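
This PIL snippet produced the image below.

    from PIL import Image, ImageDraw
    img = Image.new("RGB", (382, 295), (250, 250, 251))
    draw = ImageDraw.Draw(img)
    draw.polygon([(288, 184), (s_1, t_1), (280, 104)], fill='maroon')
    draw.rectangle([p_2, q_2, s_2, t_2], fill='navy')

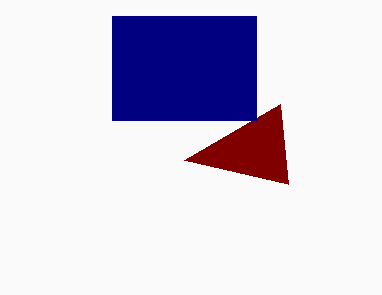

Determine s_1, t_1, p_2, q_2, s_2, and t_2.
s_1 = 184, t_1 = 160, p_2 = 112, q_2 = 16, s_2 = 256, t_2 = 120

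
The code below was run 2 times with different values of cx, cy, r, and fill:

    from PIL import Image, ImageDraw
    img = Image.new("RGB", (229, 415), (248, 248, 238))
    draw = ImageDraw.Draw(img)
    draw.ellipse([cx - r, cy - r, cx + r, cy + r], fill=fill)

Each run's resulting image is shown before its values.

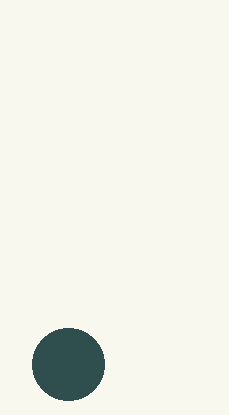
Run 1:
cx = 68, cy = 364, r = 36, fill = 'darkslategray'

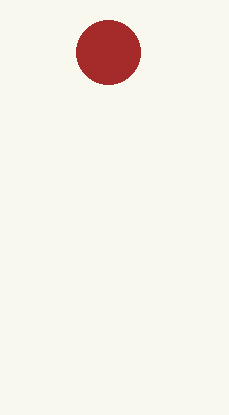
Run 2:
cx = 108; cy = 52; r = 32; fill = 'brown'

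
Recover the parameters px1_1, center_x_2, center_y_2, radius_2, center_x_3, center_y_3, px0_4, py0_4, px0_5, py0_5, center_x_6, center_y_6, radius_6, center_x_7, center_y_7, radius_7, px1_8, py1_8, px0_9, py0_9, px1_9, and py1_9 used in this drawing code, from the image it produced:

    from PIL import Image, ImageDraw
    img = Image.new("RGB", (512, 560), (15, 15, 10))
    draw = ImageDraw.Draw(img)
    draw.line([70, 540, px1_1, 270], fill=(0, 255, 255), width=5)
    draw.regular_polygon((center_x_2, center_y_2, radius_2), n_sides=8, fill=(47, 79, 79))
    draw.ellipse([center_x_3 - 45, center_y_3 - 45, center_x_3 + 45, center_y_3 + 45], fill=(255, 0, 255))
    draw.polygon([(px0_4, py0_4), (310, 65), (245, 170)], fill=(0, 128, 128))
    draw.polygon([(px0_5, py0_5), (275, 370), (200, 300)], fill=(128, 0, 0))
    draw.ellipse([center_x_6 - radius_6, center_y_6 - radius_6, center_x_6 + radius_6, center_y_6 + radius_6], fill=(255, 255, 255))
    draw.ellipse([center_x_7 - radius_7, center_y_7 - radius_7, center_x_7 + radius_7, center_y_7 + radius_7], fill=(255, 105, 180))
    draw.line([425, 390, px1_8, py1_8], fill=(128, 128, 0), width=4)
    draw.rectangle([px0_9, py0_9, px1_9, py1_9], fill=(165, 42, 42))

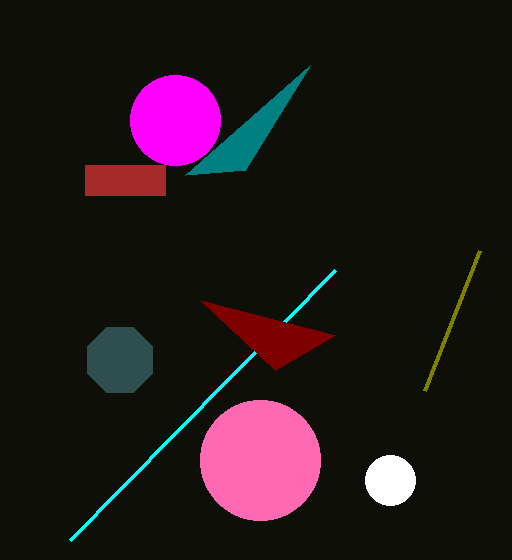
px1_1 = 335; center_x_2 = 120; center_y_2 = 360; radius_2 = 35; center_x_3 = 175; center_y_3 = 120; px0_4 = 185; py0_4 = 175; px0_5 = 335; py0_5 = 335; center_x_6 = 390; center_y_6 = 480; radius_6 = 25; center_x_7 = 260; center_y_7 = 460; radius_7 = 60; px1_8 = 480; py1_8 = 250; px0_9 = 85; py0_9 = 165; px1_9 = 165; py1_9 = 195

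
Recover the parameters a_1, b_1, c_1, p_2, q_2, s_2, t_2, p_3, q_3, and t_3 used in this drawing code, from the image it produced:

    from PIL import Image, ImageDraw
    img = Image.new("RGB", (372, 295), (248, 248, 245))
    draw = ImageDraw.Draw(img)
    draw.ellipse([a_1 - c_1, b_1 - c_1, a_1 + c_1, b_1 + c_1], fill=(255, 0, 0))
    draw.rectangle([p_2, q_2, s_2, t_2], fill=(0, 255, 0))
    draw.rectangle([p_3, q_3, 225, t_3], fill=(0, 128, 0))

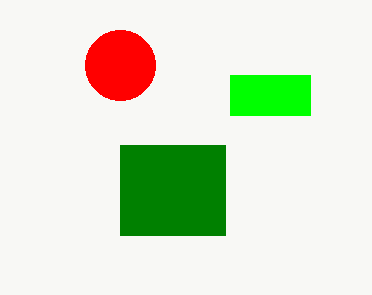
a_1 = 120
b_1 = 65
c_1 = 35
p_2 = 230
q_2 = 75
s_2 = 310
t_2 = 115
p_3 = 120
q_3 = 145
t_3 = 235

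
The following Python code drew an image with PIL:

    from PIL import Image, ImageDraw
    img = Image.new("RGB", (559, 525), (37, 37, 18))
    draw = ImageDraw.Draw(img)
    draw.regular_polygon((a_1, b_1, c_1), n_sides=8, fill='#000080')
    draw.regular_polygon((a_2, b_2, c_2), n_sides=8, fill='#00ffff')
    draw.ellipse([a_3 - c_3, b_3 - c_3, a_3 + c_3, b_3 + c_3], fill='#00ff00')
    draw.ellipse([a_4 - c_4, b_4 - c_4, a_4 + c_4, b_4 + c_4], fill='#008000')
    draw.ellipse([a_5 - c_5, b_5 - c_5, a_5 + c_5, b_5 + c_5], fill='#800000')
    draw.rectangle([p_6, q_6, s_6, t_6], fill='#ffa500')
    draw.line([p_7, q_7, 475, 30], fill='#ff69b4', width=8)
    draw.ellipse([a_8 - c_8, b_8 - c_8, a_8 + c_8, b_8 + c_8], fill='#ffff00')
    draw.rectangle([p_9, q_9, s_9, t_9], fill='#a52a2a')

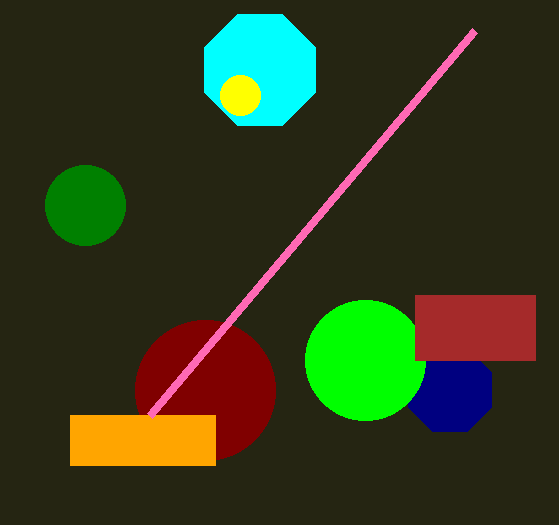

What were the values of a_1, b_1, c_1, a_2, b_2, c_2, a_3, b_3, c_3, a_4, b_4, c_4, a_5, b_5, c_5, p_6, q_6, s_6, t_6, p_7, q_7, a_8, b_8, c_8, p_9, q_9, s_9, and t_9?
a_1 = 450; b_1 = 390; c_1 = 45; a_2 = 260; b_2 = 70; c_2 = 60; a_3 = 365; b_3 = 360; c_3 = 60; a_4 = 85; b_4 = 205; c_4 = 40; a_5 = 205; b_5 = 390; c_5 = 70; p_6 = 70; q_6 = 415; s_6 = 215; t_6 = 465; p_7 = 150; q_7 = 415; a_8 = 240; b_8 = 95; c_8 = 20; p_9 = 415; q_9 = 295; s_9 = 535; t_9 = 360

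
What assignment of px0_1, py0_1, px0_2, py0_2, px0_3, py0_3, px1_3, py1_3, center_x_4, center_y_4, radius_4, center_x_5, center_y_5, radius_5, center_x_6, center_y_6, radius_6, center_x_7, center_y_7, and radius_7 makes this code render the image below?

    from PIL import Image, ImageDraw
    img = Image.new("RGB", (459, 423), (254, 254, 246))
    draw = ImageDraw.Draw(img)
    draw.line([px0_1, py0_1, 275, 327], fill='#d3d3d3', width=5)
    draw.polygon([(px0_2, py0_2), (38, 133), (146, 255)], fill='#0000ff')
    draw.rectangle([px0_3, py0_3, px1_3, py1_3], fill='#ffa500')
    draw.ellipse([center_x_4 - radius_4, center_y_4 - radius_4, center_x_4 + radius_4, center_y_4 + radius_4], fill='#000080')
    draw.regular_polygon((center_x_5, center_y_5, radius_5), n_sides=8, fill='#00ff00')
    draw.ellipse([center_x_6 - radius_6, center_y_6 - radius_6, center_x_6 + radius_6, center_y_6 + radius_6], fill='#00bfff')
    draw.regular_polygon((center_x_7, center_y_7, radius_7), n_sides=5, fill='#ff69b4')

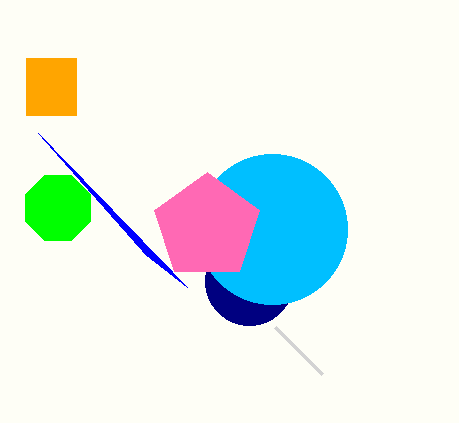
px0_1 = 322; py0_1 = 374; px0_2 = 187; py0_2 = 287; px0_3 = 26; py0_3 = 58; px1_3 = 76; py1_3 = 115; center_x_4 = 249; center_y_4 = 281; radius_4 = 44; center_x_5 = 58; center_y_5 = 208; radius_5 = 35; center_x_6 = 272; center_y_6 = 229; radius_6 = 75; center_x_7 = 207; center_y_7 = 227; radius_7 = 55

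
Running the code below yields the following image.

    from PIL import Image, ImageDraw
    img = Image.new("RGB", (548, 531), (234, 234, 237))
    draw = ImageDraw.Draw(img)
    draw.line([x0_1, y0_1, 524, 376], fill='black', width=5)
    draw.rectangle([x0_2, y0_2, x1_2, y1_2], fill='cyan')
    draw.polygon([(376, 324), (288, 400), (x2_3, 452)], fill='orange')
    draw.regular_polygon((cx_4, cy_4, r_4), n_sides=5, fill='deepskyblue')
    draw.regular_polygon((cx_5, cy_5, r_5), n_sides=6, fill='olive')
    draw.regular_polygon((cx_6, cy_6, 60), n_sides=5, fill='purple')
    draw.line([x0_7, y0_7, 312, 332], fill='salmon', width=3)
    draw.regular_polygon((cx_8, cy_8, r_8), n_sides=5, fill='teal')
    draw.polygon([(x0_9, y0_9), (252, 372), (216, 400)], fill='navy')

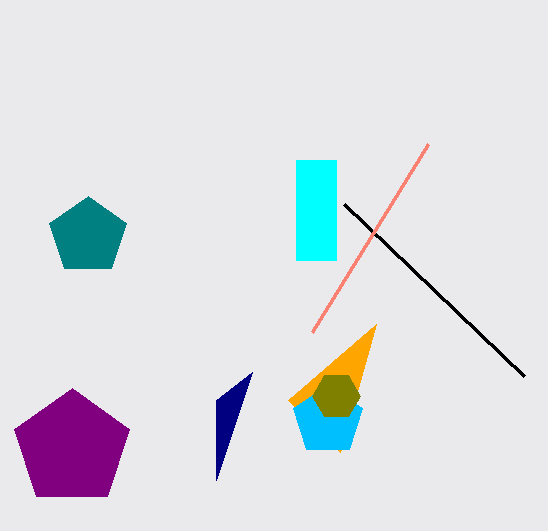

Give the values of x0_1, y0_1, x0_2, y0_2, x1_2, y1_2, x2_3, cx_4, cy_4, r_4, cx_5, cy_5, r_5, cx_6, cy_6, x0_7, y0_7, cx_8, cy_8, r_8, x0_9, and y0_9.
x0_1 = 344, y0_1 = 204, x0_2 = 296, y0_2 = 160, x1_2 = 336, y1_2 = 260, x2_3 = 340, cx_4 = 328, cy_4 = 420, r_4 = 36, cx_5 = 336, cy_5 = 396, r_5 = 24, cx_6 = 72, cy_6 = 448, x0_7 = 428, y0_7 = 144, cx_8 = 88, cy_8 = 236, r_8 = 40, x0_9 = 216, y0_9 = 480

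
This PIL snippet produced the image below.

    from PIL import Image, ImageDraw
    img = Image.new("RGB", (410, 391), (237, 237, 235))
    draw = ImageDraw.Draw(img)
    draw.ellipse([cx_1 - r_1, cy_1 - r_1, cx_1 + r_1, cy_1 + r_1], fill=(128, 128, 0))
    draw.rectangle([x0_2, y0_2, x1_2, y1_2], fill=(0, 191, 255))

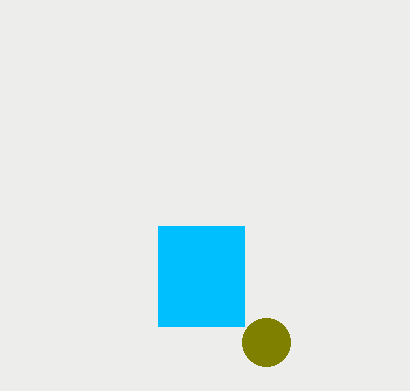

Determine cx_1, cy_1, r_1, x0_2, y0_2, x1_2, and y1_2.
cx_1 = 266, cy_1 = 342, r_1 = 24, x0_2 = 158, y0_2 = 226, x1_2 = 244, y1_2 = 326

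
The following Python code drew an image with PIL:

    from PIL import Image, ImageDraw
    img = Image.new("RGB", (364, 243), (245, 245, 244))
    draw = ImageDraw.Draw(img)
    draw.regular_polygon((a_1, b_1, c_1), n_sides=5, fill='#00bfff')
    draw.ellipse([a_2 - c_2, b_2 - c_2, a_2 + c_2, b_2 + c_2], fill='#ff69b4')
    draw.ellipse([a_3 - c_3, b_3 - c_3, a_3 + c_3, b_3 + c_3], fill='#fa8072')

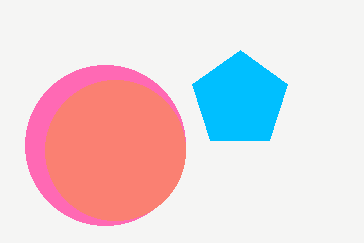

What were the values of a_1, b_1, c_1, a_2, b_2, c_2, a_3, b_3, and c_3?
a_1 = 240
b_1 = 100
c_1 = 50
a_2 = 105
b_2 = 145
c_2 = 80
a_3 = 115
b_3 = 150
c_3 = 70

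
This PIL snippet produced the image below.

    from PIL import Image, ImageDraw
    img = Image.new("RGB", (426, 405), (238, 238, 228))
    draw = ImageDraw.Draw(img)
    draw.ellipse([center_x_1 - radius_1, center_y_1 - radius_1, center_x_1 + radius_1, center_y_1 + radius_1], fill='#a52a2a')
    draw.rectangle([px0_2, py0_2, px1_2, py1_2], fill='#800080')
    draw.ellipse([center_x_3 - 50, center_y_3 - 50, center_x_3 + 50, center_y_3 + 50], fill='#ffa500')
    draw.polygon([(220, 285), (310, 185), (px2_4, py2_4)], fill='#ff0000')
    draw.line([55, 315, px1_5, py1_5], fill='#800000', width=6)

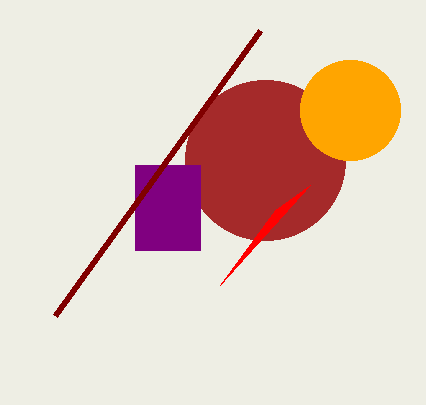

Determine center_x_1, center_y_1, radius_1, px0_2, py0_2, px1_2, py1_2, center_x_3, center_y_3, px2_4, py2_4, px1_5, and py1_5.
center_x_1 = 265; center_y_1 = 160; radius_1 = 80; px0_2 = 135; py0_2 = 165; px1_2 = 200; py1_2 = 250; center_x_3 = 350; center_y_3 = 110; px2_4 = 275; py2_4 = 210; px1_5 = 260; py1_5 = 30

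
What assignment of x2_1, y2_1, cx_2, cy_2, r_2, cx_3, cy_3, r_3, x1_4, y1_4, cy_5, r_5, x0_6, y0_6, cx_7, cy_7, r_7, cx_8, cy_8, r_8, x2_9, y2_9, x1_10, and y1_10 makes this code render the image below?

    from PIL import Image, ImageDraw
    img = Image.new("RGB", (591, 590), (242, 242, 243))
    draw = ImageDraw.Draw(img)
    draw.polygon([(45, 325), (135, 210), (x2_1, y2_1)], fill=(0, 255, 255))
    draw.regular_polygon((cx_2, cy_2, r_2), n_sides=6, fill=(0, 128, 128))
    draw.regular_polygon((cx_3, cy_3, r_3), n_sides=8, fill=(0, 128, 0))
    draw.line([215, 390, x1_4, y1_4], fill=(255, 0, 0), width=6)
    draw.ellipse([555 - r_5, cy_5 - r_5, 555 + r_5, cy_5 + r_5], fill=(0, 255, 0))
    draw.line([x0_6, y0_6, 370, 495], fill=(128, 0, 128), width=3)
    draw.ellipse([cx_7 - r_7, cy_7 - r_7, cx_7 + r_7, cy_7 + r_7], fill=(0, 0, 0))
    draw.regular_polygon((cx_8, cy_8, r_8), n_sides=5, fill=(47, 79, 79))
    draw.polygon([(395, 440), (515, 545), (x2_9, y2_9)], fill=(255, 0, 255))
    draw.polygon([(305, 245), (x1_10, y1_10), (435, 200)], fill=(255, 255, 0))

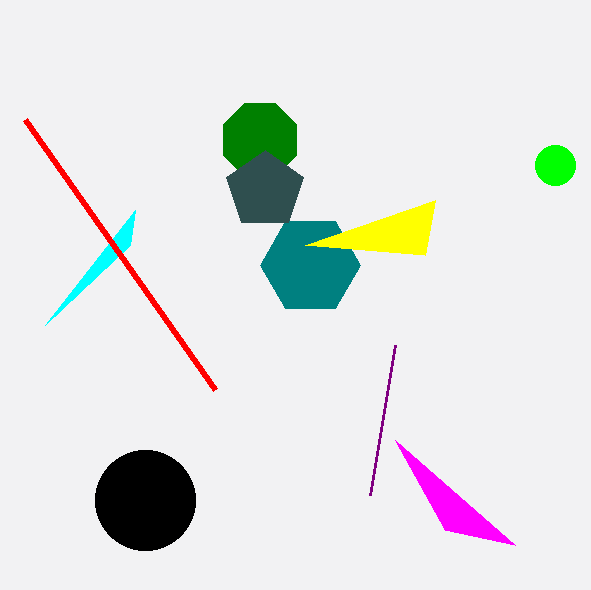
x2_1 = 130; y2_1 = 245; cx_2 = 310; cy_2 = 265; r_2 = 50; cx_3 = 260; cy_3 = 140; r_3 = 40; x1_4 = 25; y1_4 = 120; cy_5 = 165; r_5 = 20; x0_6 = 395; y0_6 = 345; cx_7 = 145; cy_7 = 500; r_7 = 50; cx_8 = 265; cy_8 = 190; r_8 = 40; x2_9 = 445; y2_9 = 530; x1_10 = 425; y1_10 = 255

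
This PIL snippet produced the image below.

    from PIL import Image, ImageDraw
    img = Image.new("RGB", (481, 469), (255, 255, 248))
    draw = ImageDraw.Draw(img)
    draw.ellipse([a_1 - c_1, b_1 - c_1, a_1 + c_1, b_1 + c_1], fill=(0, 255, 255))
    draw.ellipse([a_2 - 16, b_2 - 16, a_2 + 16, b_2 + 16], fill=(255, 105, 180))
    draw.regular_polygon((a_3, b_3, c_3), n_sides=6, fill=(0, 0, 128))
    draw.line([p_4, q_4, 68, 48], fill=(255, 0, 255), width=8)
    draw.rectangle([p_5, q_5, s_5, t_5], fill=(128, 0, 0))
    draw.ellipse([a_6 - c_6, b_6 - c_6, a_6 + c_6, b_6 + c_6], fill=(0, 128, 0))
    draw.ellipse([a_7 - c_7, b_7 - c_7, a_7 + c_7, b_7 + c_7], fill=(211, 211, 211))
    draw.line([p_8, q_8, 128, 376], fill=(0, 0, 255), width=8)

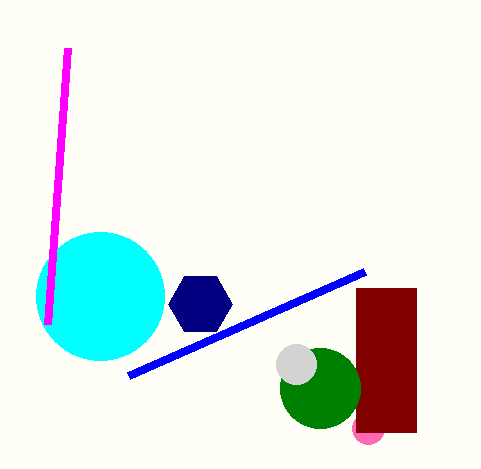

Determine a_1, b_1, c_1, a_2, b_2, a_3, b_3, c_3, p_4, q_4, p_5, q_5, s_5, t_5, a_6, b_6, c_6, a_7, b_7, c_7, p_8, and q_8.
a_1 = 100, b_1 = 296, c_1 = 64, a_2 = 368, b_2 = 428, a_3 = 200, b_3 = 304, c_3 = 32, p_4 = 48, q_4 = 324, p_5 = 356, q_5 = 288, s_5 = 416, t_5 = 432, a_6 = 320, b_6 = 388, c_6 = 40, a_7 = 296, b_7 = 364, c_7 = 20, p_8 = 364, q_8 = 272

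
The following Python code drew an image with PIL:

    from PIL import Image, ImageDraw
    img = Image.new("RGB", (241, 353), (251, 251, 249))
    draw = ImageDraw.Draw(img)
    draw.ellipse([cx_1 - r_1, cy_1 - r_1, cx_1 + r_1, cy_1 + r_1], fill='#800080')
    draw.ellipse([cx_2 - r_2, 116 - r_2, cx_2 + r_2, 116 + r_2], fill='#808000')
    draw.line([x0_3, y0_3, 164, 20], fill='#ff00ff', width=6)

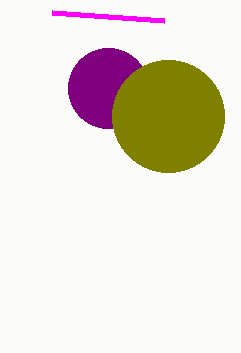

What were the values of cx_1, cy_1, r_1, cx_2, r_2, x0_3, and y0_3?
cx_1 = 108
cy_1 = 88
r_1 = 40
cx_2 = 168
r_2 = 56
x0_3 = 52
y0_3 = 12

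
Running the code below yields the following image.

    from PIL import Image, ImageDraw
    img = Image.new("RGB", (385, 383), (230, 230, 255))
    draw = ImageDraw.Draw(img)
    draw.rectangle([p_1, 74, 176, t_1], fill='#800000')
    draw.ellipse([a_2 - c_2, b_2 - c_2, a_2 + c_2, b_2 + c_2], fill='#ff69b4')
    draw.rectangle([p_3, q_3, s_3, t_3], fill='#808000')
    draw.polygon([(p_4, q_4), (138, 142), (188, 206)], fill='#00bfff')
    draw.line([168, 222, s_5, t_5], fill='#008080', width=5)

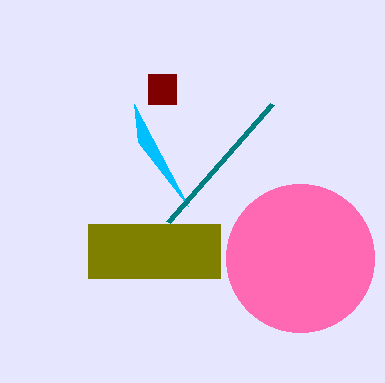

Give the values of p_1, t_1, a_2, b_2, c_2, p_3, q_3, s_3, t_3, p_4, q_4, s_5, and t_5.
p_1 = 148, t_1 = 104, a_2 = 300, b_2 = 258, c_2 = 74, p_3 = 88, q_3 = 224, s_3 = 220, t_3 = 278, p_4 = 134, q_4 = 104, s_5 = 272, t_5 = 104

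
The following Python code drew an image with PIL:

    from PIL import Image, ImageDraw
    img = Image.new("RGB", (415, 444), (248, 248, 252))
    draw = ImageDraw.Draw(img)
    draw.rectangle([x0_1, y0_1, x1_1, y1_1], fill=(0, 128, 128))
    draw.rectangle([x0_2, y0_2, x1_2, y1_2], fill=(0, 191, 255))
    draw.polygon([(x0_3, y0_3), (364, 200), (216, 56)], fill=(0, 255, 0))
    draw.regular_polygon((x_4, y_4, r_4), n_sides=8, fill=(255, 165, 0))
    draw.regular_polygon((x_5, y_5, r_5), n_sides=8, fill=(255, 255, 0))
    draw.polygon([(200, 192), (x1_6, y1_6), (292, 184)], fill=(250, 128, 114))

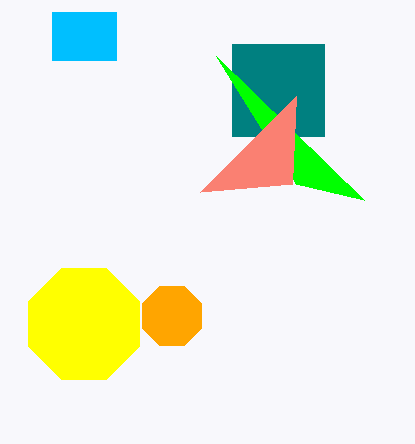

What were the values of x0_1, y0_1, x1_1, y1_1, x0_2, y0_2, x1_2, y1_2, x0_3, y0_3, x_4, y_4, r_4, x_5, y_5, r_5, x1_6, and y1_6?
x0_1 = 232, y0_1 = 44, x1_1 = 324, y1_1 = 136, x0_2 = 52, y0_2 = 12, x1_2 = 116, y1_2 = 60, x0_3 = 296, y0_3 = 184, x_4 = 172, y_4 = 316, r_4 = 32, x_5 = 84, y_5 = 324, r_5 = 60, x1_6 = 296, y1_6 = 96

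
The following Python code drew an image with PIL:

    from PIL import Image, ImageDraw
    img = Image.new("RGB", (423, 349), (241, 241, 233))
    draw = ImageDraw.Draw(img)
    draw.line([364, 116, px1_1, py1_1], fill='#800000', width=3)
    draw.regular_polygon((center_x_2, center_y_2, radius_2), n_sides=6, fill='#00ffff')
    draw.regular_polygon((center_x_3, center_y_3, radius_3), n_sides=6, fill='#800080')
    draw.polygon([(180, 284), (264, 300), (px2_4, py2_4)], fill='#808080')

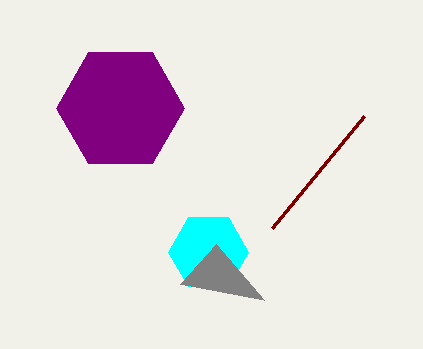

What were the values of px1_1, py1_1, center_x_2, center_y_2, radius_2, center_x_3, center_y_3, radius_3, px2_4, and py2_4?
px1_1 = 272
py1_1 = 228
center_x_2 = 208
center_y_2 = 252
radius_2 = 40
center_x_3 = 120
center_y_3 = 108
radius_3 = 64
px2_4 = 216
py2_4 = 244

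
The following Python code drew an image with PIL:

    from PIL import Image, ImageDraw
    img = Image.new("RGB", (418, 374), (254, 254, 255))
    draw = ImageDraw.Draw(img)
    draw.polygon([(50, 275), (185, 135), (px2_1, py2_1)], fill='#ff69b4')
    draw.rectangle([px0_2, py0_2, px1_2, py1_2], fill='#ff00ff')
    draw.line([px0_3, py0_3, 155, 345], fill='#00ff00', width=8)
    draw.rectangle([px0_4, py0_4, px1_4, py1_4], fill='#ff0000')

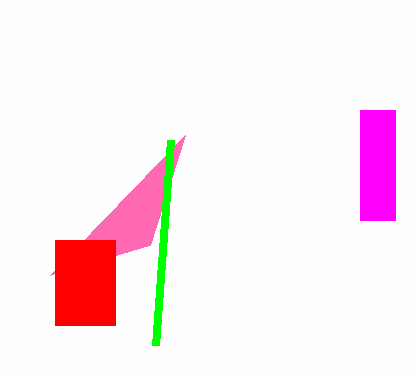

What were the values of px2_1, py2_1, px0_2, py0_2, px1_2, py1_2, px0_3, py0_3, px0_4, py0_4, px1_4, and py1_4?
px2_1 = 150, py2_1 = 245, px0_2 = 360, py0_2 = 110, px1_2 = 395, py1_2 = 220, px0_3 = 170, py0_3 = 140, px0_4 = 55, py0_4 = 240, px1_4 = 115, py1_4 = 325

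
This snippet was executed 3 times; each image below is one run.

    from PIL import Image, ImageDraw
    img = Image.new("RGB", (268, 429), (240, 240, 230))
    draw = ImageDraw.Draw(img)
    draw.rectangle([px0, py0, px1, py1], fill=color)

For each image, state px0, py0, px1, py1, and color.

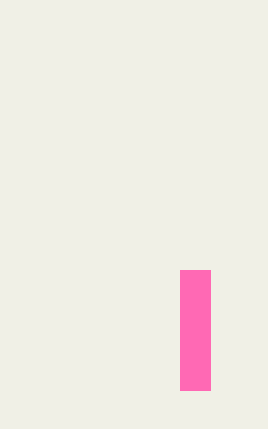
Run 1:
px0 = 180, py0 = 270, px1 = 210, py1 = 390, color = 'hotpink'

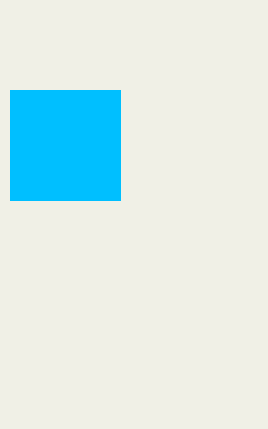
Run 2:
px0 = 10, py0 = 90, px1 = 120, py1 = 200, color = 'deepskyblue'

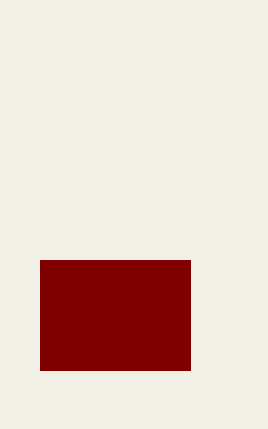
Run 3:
px0 = 40; py0 = 260; px1 = 190; py1 = 370; color = 'maroon'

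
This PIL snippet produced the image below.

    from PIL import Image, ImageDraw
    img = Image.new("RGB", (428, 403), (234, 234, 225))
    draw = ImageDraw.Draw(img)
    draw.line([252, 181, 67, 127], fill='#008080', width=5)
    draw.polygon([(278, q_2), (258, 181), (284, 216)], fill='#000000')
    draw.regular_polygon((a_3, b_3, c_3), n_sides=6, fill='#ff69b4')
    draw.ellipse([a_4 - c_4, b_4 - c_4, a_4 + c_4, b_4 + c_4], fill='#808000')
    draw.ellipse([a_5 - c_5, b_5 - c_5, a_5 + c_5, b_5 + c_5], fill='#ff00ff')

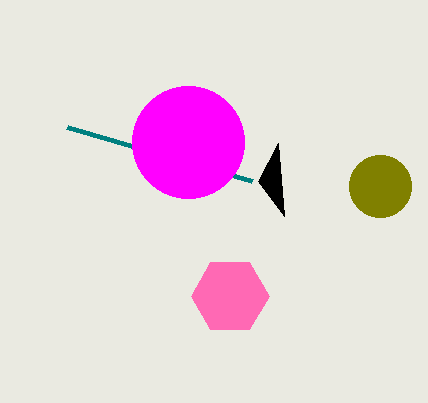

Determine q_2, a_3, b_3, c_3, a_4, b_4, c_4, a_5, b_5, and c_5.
q_2 = 143
a_3 = 230
b_3 = 296
c_3 = 39
a_4 = 380
b_4 = 186
c_4 = 31
a_5 = 188
b_5 = 142
c_5 = 56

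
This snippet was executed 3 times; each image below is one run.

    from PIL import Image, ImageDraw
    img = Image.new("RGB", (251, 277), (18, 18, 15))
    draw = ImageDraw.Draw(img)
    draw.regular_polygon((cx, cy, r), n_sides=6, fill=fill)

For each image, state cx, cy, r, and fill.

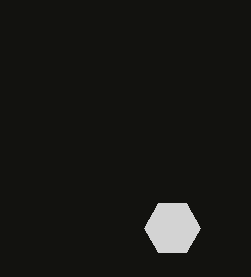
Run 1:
cx = 172
cy = 228
r = 28
fill = 'lightgray'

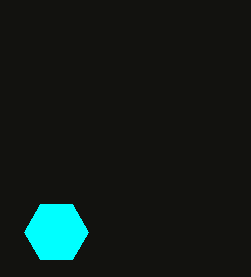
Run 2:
cx = 56, cy = 232, r = 32, fill = 'cyan'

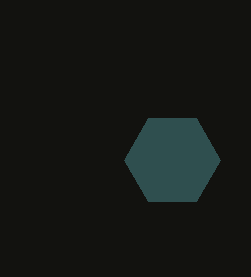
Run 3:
cx = 172
cy = 160
r = 48
fill = 'darkslategray'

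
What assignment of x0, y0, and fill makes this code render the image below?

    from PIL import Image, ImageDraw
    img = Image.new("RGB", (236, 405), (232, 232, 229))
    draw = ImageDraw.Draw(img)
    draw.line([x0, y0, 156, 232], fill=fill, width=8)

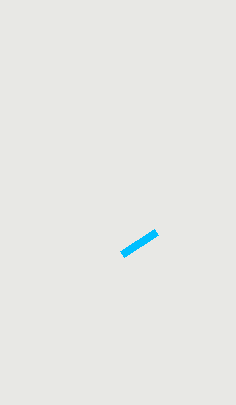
x0 = 122; y0 = 254; fill = 'deepskyblue'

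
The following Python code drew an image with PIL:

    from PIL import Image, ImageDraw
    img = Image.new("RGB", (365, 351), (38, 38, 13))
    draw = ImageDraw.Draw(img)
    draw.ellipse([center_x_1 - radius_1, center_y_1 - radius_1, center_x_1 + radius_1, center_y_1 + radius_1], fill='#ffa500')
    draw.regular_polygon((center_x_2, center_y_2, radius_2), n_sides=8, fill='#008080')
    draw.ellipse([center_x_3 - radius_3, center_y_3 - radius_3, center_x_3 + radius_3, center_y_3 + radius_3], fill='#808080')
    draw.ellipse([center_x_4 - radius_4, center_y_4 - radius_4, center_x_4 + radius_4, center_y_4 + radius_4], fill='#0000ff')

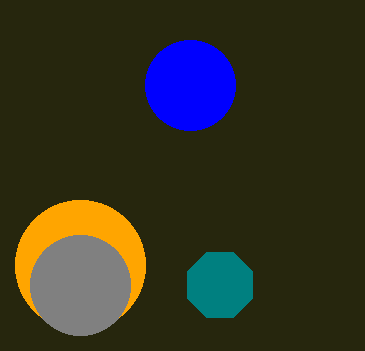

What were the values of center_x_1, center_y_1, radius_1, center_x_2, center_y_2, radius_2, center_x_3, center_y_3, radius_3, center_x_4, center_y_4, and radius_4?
center_x_1 = 80
center_y_1 = 265
radius_1 = 65
center_x_2 = 220
center_y_2 = 285
radius_2 = 35
center_x_3 = 80
center_y_3 = 285
radius_3 = 50
center_x_4 = 190
center_y_4 = 85
radius_4 = 45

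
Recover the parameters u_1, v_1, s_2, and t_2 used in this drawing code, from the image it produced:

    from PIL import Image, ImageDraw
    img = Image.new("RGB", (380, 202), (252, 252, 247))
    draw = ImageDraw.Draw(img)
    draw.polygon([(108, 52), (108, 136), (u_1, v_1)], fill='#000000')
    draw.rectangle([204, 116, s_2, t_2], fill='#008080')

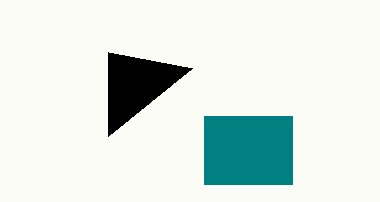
u_1 = 192; v_1 = 68; s_2 = 292; t_2 = 184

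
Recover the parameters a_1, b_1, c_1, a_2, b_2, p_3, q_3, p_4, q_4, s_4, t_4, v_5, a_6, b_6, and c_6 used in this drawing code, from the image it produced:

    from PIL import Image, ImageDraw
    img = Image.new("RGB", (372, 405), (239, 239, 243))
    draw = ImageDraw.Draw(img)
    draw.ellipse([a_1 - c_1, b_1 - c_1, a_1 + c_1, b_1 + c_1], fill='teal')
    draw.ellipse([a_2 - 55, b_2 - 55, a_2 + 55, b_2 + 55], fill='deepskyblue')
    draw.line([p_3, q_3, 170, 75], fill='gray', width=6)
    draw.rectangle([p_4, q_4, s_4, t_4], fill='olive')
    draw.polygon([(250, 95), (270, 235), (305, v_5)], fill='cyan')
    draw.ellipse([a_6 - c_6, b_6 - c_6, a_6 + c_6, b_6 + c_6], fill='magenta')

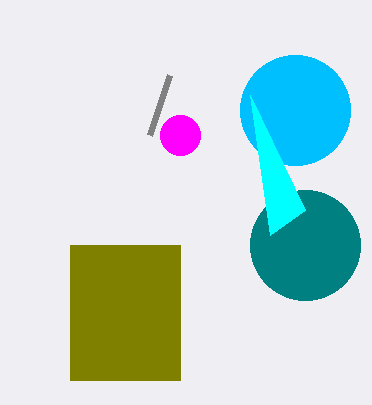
a_1 = 305, b_1 = 245, c_1 = 55, a_2 = 295, b_2 = 110, p_3 = 150, q_3 = 135, p_4 = 70, q_4 = 245, s_4 = 180, t_4 = 380, v_5 = 210, a_6 = 180, b_6 = 135, c_6 = 20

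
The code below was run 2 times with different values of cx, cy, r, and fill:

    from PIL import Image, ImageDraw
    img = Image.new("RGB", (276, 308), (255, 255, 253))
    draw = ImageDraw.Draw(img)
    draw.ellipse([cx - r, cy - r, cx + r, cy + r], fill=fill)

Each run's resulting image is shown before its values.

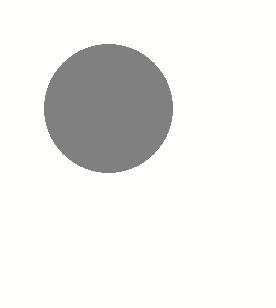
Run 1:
cx = 108; cy = 108; r = 64; fill = 'gray'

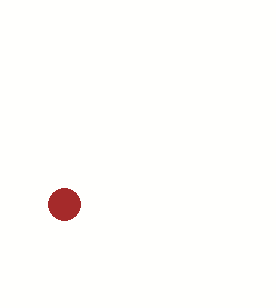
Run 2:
cx = 64, cy = 204, r = 16, fill = 'brown'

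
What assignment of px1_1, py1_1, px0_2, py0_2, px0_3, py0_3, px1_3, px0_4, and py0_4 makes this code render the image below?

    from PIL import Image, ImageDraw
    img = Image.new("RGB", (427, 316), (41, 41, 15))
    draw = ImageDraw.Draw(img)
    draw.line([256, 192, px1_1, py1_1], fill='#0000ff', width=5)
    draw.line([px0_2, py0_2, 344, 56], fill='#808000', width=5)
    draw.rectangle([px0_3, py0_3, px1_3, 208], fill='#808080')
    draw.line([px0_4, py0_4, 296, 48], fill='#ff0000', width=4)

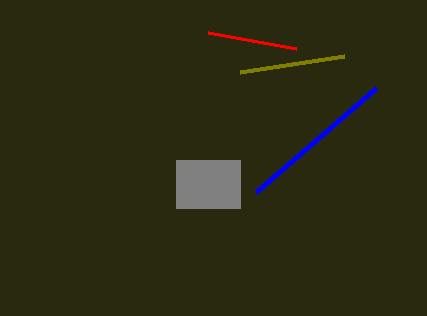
px1_1 = 376, py1_1 = 88, px0_2 = 240, py0_2 = 72, px0_3 = 176, py0_3 = 160, px1_3 = 240, px0_4 = 208, py0_4 = 32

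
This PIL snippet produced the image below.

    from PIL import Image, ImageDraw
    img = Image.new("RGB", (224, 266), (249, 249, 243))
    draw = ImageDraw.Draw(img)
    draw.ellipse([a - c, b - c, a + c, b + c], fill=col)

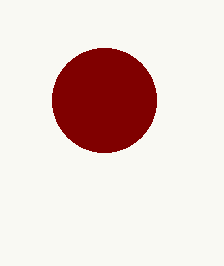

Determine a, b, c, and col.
a = 104, b = 100, c = 52, col = 'maroon'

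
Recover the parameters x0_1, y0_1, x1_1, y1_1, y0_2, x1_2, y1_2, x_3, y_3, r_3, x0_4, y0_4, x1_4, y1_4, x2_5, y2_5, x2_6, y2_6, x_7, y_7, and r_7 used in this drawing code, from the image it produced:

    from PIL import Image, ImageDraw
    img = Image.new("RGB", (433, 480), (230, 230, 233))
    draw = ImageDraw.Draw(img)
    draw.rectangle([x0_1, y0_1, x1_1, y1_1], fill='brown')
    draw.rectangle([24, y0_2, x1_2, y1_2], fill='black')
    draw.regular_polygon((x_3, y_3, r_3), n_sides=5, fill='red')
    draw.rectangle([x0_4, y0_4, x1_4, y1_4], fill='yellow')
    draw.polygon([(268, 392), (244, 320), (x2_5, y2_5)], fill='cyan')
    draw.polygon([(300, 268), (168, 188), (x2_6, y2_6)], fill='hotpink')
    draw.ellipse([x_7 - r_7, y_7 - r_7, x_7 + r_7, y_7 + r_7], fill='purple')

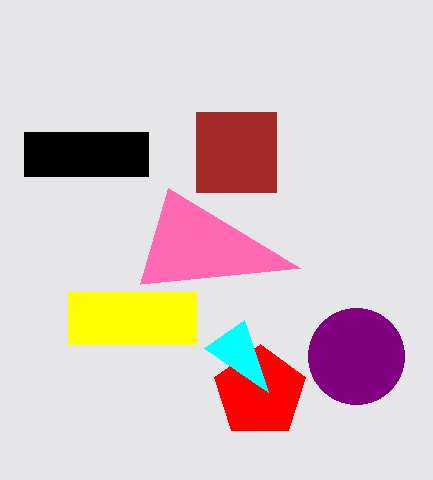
x0_1 = 196; y0_1 = 112; x1_1 = 276; y1_1 = 192; y0_2 = 132; x1_2 = 148; y1_2 = 176; x_3 = 260; y_3 = 392; r_3 = 48; x0_4 = 68; y0_4 = 292; x1_4 = 196; y1_4 = 344; x2_5 = 204; y2_5 = 348; x2_6 = 140; y2_6 = 284; x_7 = 356; y_7 = 356; r_7 = 48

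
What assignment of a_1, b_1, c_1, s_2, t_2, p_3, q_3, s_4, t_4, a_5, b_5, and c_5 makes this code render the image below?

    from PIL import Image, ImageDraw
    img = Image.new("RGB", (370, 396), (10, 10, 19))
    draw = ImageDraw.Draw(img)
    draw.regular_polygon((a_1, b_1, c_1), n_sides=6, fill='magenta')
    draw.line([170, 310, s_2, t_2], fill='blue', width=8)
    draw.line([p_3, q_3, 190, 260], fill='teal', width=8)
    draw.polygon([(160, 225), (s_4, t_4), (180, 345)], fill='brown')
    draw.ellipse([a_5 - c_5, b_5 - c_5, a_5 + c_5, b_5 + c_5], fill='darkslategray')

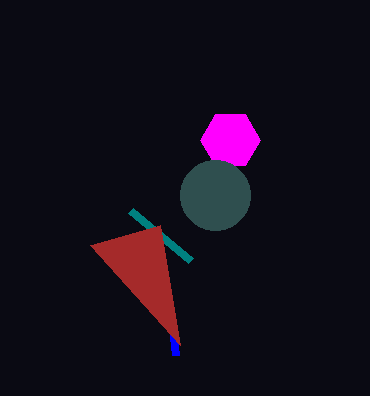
a_1 = 230; b_1 = 140; c_1 = 30; s_2 = 175; t_2 = 355; p_3 = 130; q_3 = 210; s_4 = 90; t_4 = 245; a_5 = 215; b_5 = 195; c_5 = 35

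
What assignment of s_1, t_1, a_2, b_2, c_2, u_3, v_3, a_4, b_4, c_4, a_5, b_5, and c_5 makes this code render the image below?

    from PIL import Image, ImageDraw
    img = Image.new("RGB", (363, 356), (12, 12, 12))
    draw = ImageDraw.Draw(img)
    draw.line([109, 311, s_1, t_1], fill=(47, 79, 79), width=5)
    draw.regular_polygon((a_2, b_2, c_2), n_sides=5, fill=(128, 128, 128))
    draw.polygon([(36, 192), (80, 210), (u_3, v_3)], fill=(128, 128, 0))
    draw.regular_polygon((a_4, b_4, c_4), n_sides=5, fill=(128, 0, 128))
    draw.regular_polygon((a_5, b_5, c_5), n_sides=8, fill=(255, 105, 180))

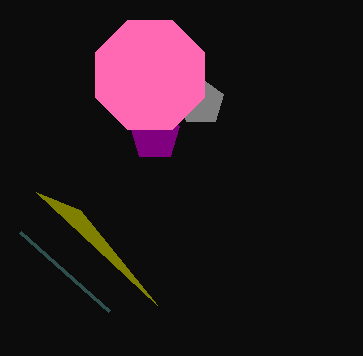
s_1 = 20, t_1 = 232, a_2 = 201, b_2 = 102, c_2 = 24, u_3 = 157, v_3 = 305, a_4 = 155, b_4 = 135, c_4 = 26, a_5 = 150, b_5 = 75, c_5 = 59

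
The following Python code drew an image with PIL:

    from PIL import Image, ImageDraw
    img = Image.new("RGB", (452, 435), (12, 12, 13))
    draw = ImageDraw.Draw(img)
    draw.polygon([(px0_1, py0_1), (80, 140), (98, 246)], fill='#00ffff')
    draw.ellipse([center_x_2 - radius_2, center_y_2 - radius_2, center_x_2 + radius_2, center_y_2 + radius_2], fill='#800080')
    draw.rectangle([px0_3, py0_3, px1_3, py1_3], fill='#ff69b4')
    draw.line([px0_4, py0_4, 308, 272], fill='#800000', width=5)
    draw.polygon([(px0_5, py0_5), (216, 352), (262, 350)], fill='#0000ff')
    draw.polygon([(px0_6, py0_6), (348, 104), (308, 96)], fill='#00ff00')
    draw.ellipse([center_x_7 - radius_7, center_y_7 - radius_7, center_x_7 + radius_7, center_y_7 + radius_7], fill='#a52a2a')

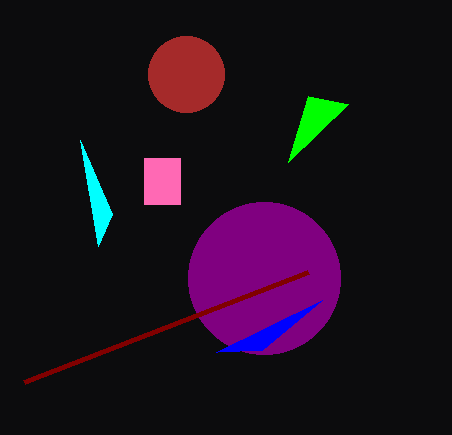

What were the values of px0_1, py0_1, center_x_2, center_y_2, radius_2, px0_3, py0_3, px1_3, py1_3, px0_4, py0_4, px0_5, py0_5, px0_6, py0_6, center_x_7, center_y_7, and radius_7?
px0_1 = 112; py0_1 = 214; center_x_2 = 264; center_y_2 = 278; radius_2 = 76; px0_3 = 144; py0_3 = 158; px1_3 = 180; py1_3 = 204; px0_4 = 24; py0_4 = 382; px0_5 = 322; py0_5 = 300; px0_6 = 288; py0_6 = 162; center_x_7 = 186; center_y_7 = 74; radius_7 = 38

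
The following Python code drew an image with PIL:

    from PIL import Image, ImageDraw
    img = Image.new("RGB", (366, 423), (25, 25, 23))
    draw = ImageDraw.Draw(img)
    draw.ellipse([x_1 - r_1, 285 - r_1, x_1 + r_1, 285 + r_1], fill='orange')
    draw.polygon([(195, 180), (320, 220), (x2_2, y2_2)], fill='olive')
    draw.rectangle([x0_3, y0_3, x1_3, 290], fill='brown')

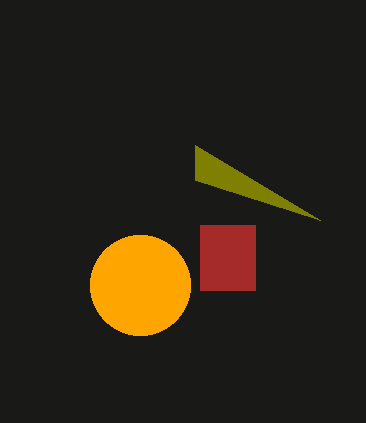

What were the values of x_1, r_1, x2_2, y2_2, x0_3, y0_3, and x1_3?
x_1 = 140, r_1 = 50, x2_2 = 195, y2_2 = 145, x0_3 = 200, y0_3 = 225, x1_3 = 255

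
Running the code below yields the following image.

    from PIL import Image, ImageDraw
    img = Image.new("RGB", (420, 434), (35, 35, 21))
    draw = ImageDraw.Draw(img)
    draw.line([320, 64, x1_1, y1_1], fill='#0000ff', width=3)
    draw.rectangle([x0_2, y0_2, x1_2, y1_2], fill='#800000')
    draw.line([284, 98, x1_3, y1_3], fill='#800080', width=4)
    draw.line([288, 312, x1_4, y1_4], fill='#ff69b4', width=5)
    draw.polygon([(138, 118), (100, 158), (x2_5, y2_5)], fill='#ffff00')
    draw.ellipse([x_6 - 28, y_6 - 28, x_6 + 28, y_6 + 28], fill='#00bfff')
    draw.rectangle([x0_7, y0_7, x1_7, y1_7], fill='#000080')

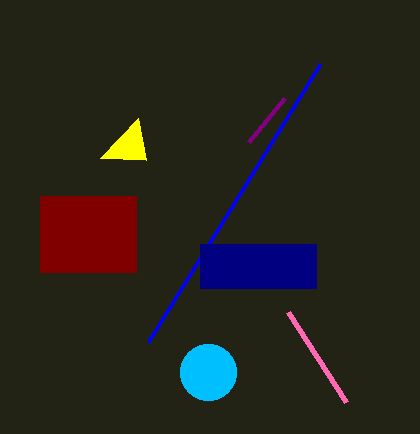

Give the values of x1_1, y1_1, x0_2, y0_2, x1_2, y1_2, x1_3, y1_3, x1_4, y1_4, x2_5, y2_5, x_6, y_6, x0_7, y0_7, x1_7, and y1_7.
x1_1 = 148; y1_1 = 342; x0_2 = 40; y0_2 = 196; x1_2 = 136; y1_2 = 272; x1_3 = 248; y1_3 = 142; x1_4 = 346; y1_4 = 402; x2_5 = 146; y2_5 = 160; x_6 = 208; y_6 = 372; x0_7 = 200; y0_7 = 244; x1_7 = 316; y1_7 = 288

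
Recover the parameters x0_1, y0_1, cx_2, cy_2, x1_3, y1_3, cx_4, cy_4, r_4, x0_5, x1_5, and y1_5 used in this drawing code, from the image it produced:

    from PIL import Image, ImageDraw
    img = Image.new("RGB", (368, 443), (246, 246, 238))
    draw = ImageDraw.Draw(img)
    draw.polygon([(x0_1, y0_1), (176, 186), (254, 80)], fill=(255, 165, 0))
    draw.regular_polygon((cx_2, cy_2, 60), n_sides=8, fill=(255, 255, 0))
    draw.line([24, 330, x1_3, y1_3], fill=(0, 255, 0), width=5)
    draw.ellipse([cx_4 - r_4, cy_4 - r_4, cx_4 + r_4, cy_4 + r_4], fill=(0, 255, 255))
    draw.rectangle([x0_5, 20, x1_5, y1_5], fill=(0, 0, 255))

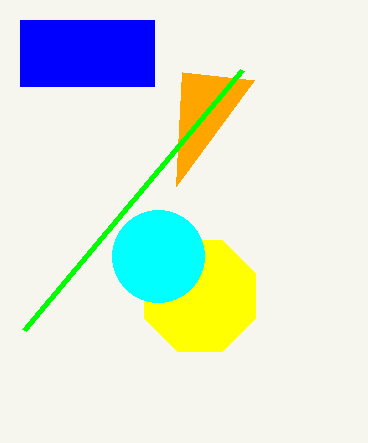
x0_1 = 182
y0_1 = 72
cx_2 = 200
cy_2 = 296
x1_3 = 242
y1_3 = 70
cx_4 = 158
cy_4 = 256
r_4 = 46
x0_5 = 20
x1_5 = 154
y1_5 = 86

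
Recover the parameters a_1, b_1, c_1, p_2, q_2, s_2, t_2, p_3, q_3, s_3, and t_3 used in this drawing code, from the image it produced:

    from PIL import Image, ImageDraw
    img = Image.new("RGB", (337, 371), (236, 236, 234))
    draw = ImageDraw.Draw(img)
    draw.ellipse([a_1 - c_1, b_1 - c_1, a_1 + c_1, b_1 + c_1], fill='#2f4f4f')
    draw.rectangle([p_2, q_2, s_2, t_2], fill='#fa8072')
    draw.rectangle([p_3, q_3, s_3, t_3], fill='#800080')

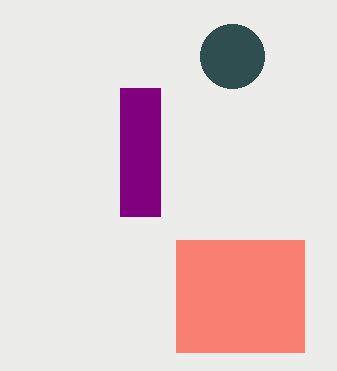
a_1 = 232; b_1 = 56; c_1 = 32; p_2 = 176; q_2 = 240; s_2 = 304; t_2 = 352; p_3 = 120; q_3 = 88; s_3 = 160; t_3 = 216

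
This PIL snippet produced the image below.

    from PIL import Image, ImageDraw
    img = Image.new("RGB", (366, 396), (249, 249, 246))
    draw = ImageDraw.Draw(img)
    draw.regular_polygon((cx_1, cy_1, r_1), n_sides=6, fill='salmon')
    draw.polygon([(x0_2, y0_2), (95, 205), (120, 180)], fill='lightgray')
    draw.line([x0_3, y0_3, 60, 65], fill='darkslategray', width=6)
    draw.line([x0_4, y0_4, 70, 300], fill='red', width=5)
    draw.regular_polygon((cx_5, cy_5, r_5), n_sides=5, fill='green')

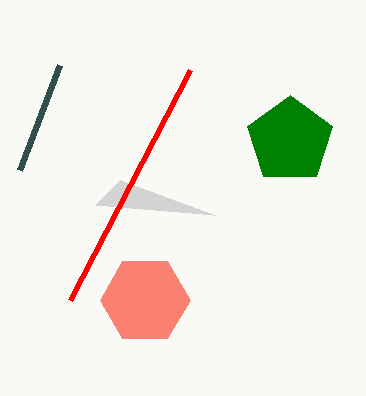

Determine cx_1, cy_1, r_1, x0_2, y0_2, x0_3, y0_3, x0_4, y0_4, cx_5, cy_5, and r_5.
cx_1 = 145, cy_1 = 300, r_1 = 45, x0_2 = 215, y0_2 = 215, x0_3 = 20, y0_3 = 170, x0_4 = 190, y0_4 = 70, cx_5 = 290, cy_5 = 140, r_5 = 45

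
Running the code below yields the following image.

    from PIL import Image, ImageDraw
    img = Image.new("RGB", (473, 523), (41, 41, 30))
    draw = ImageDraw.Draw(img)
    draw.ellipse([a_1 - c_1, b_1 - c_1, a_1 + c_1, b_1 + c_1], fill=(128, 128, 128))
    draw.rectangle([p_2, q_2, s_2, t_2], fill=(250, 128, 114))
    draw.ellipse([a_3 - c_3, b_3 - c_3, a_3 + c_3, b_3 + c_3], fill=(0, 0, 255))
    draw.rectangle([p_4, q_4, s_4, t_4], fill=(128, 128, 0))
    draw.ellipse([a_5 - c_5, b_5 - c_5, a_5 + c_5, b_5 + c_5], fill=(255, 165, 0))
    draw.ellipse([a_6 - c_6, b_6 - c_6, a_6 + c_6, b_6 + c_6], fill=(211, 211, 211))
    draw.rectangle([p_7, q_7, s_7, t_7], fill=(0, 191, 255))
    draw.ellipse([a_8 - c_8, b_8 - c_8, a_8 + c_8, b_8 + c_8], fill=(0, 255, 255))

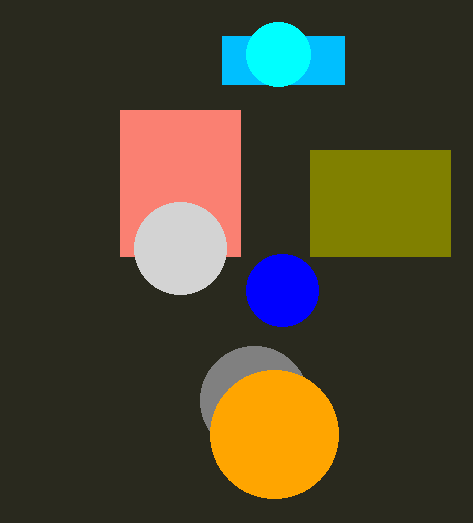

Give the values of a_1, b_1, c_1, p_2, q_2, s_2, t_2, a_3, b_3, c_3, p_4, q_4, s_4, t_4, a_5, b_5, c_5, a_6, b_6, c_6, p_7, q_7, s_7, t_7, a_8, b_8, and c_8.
a_1 = 254, b_1 = 400, c_1 = 54, p_2 = 120, q_2 = 110, s_2 = 240, t_2 = 256, a_3 = 282, b_3 = 290, c_3 = 36, p_4 = 310, q_4 = 150, s_4 = 450, t_4 = 256, a_5 = 274, b_5 = 434, c_5 = 64, a_6 = 180, b_6 = 248, c_6 = 46, p_7 = 222, q_7 = 36, s_7 = 344, t_7 = 84, a_8 = 278, b_8 = 54, c_8 = 32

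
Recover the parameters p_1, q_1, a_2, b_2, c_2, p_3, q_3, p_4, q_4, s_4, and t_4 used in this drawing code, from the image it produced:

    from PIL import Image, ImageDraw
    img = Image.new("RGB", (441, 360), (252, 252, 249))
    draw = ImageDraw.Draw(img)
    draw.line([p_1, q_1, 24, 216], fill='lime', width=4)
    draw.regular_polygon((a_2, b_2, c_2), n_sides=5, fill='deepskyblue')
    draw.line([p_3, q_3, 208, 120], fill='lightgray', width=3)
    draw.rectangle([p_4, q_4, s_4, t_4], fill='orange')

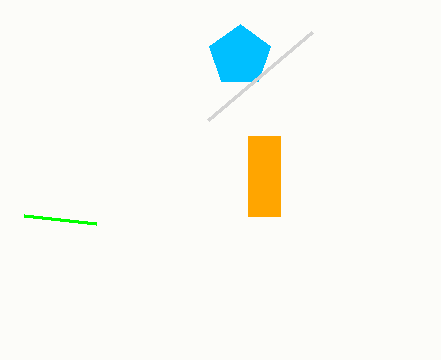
p_1 = 96; q_1 = 224; a_2 = 240; b_2 = 56; c_2 = 32; p_3 = 312; q_3 = 32; p_4 = 248; q_4 = 136; s_4 = 280; t_4 = 216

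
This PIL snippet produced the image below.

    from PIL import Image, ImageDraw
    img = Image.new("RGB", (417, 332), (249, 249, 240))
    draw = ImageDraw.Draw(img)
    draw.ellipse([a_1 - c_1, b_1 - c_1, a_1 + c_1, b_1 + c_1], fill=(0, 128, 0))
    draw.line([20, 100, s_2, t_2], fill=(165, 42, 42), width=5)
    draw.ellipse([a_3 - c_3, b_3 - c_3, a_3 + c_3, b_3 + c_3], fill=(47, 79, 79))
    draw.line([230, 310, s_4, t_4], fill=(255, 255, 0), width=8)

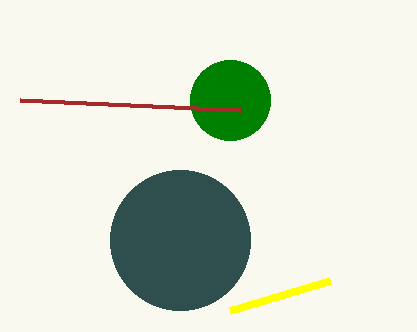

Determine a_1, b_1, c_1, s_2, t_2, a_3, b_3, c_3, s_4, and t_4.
a_1 = 230
b_1 = 100
c_1 = 40
s_2 = 240
t_2 = 110
a_3 = 180
b_3 = 240
c_3 = 70
s_4 = 330
t_4 = 280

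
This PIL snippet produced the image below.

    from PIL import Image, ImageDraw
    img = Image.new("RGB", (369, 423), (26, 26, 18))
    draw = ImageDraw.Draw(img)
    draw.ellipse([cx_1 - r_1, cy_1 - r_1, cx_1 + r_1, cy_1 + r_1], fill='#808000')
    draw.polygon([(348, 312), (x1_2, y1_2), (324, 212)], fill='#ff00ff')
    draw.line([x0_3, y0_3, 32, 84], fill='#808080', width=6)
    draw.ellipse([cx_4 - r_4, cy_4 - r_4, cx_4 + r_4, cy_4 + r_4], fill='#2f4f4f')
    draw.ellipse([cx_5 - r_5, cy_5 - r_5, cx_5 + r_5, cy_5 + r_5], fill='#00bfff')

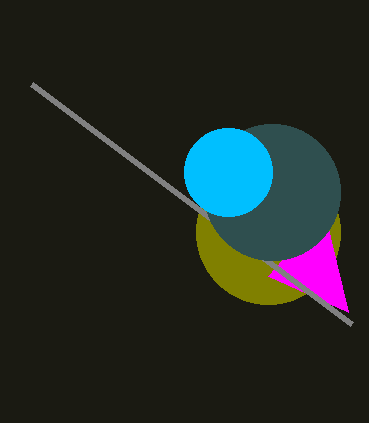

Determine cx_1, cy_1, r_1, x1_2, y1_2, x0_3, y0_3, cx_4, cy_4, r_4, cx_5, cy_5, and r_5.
cx_1 = 268
cy_1 = 232
r_1 = 72
x1_2 = 268
y1_2 = 276
x0_3 = 352
y0_3 = 324
cx_4 = 272
cy_4 = 192
r_4 = 68
cx_5 = 228
cy_5 = 172
r_5 = 44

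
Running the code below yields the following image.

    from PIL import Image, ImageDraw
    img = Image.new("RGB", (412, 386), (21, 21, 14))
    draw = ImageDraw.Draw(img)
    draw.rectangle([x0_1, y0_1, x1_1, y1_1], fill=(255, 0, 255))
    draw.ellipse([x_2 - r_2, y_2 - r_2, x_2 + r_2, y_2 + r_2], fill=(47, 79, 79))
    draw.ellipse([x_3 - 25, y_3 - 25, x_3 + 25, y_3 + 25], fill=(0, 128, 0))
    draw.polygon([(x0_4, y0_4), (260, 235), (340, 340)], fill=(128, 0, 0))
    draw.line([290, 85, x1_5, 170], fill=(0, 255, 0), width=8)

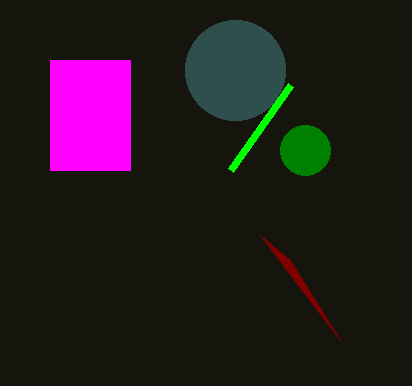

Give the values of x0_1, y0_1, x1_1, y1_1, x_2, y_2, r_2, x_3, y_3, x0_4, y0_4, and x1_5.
x0_1 = 50
y0_1 = 60
x1_1 = 130
y1_1 = 170
x_2 = 235
y_2 = 70
r_2 = 50
x_3 = 305
y_3 = 150
x0_4 = 290
y0_4 = 260
x1_5 = 230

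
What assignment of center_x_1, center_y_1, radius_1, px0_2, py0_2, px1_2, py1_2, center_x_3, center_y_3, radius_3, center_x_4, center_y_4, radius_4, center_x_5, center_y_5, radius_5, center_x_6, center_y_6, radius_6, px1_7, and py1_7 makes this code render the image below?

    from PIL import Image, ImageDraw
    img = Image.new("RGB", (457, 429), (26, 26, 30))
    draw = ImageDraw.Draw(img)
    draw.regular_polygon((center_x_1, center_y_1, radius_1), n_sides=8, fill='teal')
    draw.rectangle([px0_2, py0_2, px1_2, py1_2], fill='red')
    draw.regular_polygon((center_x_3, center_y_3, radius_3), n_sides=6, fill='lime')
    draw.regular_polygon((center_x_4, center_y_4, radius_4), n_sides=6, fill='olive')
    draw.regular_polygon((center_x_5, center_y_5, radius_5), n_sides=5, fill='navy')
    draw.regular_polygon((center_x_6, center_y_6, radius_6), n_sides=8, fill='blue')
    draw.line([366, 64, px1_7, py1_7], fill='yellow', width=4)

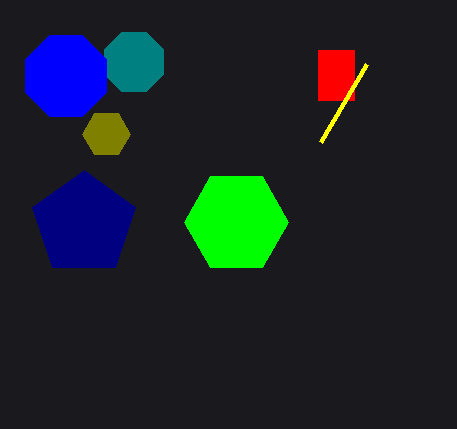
center_x_1 = 134, center_y_1 = 62, radius_1 = 32, px0_2 = 318, py0_2 = 50, px1_2 = 354, py1_2 = 100, center_x_3 = 236, center_y_3 = 222, radius_3 = 52, center_x_4 = 106, center_y_4 = 134, radius_4 = 24, center_x_5 = 84, center_y_5 = 224, radius_5 = 54, center_x_6 = 66, center_y_6 = 76, radius_6 = 44, px1_7 = 320, py1_7 = 142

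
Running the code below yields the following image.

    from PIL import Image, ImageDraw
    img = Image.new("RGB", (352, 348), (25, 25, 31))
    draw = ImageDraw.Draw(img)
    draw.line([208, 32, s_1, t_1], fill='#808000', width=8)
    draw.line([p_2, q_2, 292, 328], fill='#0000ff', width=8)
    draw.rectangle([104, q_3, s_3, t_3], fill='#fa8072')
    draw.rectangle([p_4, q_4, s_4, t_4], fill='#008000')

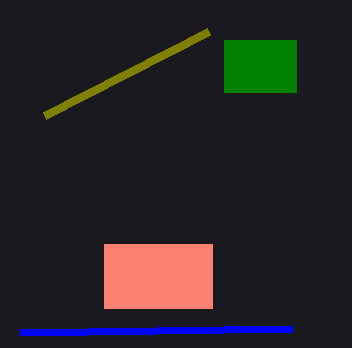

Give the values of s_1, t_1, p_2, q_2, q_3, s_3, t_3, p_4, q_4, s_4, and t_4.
s_1 = 44, t_1 = 116, p_2 = 20, q_2 = 332, q_3 = 244, s_3 = 212, t_3 = 308, p_4 = 224, q_4 = 40, s_4 = 296, t_4 = 92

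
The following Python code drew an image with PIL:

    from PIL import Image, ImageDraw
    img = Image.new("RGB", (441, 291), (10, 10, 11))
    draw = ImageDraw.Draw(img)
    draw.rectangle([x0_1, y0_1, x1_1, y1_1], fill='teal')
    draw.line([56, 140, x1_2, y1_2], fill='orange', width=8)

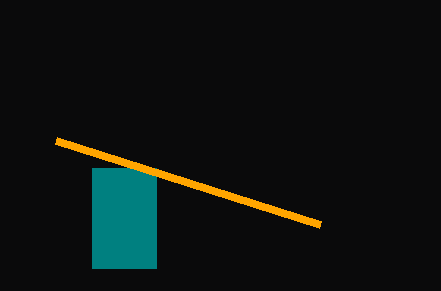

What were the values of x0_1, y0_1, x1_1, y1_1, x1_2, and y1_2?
x0_1 = 92, y0_1 = 168, x1_1 = 156, y1_1 = 268, x1_2 = 320, y1_2 = 224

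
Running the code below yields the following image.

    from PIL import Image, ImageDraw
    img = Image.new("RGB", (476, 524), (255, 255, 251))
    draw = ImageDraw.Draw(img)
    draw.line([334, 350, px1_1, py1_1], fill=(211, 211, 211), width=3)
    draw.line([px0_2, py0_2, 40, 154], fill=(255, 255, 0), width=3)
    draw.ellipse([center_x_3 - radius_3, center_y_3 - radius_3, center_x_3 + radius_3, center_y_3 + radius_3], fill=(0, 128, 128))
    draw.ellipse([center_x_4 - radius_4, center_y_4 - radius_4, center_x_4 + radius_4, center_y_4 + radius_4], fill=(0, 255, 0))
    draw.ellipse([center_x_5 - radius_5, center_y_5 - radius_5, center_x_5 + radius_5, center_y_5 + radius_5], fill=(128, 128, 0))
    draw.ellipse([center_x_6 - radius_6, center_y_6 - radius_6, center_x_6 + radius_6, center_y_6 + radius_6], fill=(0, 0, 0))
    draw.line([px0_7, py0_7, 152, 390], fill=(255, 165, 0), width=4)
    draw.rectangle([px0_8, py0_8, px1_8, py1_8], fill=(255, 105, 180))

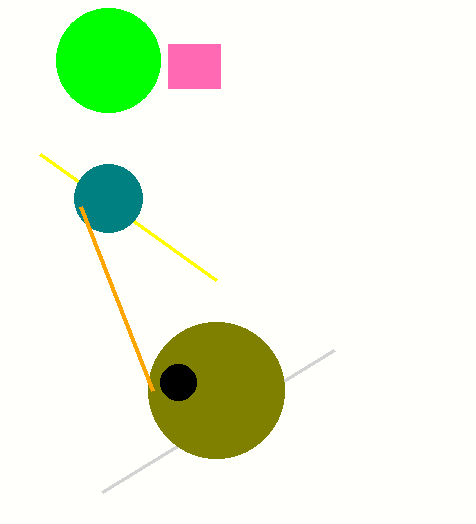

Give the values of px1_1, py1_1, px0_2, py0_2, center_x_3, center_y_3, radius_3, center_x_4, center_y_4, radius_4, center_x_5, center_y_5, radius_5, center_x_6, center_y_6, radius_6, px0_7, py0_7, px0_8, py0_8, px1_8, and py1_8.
px1_1 = 102, py1_1 = 492, px0_2 = 216, py0_2 = 280, center_x_3 = 108, center_y_3 = 198, radius_3 = 34, center_x_4 = 108, center_y_4 = 60, radius_4 = 52, center_x_5 = 216, center_y_5 = 390, radius_5 = 68, center_x_6 = 178, center_y_6 = 382, radius_6 = 18, px0_7 = 80, py0_7 = 206, px0_8 = 168, py0_8 = 44, px1_8 = 220, py1_8 = 88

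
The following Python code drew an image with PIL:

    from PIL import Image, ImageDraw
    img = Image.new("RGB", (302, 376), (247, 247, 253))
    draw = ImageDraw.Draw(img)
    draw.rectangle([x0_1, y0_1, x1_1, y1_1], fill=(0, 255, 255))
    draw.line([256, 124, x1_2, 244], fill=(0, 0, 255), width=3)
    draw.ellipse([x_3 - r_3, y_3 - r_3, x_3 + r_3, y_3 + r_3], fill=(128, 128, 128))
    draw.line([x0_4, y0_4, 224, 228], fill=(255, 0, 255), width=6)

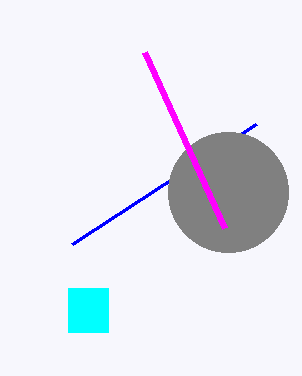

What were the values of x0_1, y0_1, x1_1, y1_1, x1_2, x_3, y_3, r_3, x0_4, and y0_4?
x0_1 = 68; y0_1 = 288; x1_1 = 108; y1_1 = 332; x1_2 = 72; x_3 = 228; y_3 = 192; r_3 = 60; x0_4 = 144; y0_4 = 52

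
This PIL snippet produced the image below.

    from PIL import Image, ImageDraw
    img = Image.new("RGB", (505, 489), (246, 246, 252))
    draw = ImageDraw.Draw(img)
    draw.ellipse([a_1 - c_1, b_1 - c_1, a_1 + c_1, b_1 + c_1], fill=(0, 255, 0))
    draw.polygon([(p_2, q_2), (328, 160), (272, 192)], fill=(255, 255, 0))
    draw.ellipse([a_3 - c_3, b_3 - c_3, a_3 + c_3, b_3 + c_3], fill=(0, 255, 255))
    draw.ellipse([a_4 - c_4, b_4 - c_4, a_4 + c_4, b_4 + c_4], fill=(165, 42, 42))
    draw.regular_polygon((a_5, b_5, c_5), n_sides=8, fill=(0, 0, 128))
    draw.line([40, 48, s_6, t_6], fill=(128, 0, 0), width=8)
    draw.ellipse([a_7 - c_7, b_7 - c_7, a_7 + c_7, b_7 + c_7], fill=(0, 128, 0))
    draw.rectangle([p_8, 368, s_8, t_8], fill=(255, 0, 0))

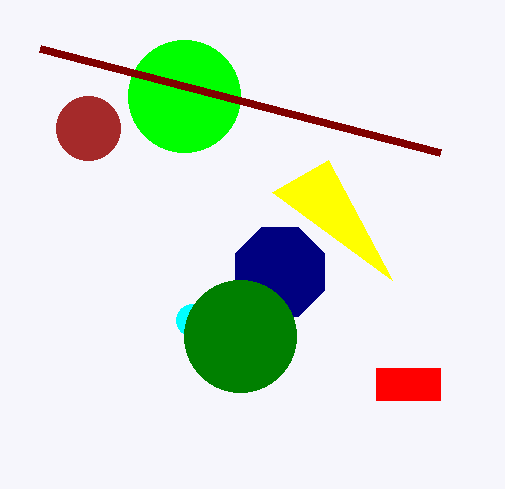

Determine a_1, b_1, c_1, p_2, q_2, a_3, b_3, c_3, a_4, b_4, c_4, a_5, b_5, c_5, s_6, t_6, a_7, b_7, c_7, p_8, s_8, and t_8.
a_1 = 184
b_1 = 96
c_1 = 56
p_2 = 392
q_2 = 280
a_3 = 192
b_3 = 320
c_3 = 16
a_4 = 88
b_4 = 128
c_4 = 32
a_5 = 280
b_5 = 272
c_5 = 48
s_6 = 440
t_6 = 152
a_7 = 240
b_7 = 336
c_7 = 56
p_8 = 376
s_8 = 440
t_8 = 400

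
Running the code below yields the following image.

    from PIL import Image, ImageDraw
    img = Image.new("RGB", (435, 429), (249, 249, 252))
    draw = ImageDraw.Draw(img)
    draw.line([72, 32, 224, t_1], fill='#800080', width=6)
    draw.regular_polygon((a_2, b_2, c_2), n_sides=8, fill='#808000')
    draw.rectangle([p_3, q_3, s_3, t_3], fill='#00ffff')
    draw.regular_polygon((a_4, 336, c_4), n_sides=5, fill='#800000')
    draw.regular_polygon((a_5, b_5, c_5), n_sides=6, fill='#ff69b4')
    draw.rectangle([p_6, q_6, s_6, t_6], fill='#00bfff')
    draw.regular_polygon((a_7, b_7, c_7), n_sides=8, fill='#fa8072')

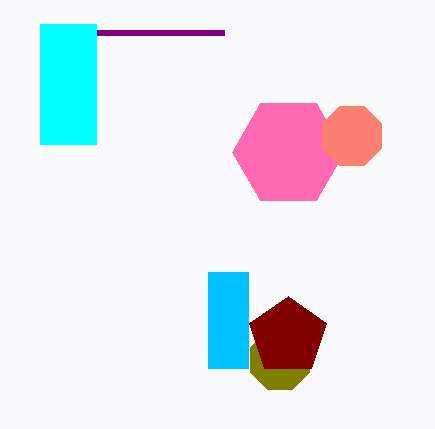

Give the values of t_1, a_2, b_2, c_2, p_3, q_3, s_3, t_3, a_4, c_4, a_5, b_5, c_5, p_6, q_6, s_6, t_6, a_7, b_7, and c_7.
t_1 = 32; a_2 = 280; b_2 = 360; c_2 = 32; p_3 = 40; q_3 = 24; s_3 = 96; t_3 = 144; a_4 = 288; c_4 = 40; a_5 = 288; b_5 = 152; c_5 = 56; p_6 = 208; q_6 = 272; s_6 = 248; t_6 = 368; a_7 = 352; b_7 = 136; c_7 = 32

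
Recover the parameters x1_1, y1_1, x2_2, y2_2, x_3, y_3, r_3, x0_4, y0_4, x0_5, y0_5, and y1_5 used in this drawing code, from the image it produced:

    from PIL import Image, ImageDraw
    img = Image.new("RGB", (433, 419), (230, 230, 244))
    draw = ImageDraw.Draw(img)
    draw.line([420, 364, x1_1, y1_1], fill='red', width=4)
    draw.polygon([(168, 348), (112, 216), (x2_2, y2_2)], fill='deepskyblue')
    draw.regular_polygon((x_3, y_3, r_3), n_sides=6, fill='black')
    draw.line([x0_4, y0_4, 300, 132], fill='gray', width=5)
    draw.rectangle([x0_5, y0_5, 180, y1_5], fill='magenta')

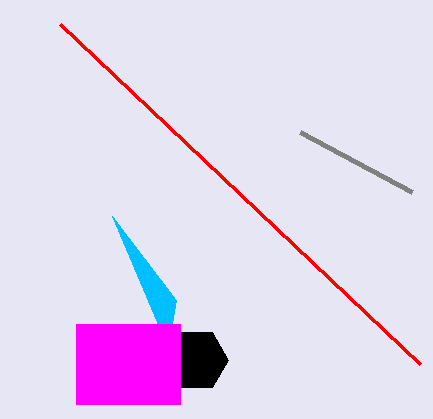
x1_1 = 60
y1_1 = 24
x2_2 = 176
y2_2 = 300
x_3 = 196
y_3 = 360
r_3 = 32
x0_4 = 412
y0_4 = 192
x0_5 = 76
y0_5 = 324
y1_5 = 404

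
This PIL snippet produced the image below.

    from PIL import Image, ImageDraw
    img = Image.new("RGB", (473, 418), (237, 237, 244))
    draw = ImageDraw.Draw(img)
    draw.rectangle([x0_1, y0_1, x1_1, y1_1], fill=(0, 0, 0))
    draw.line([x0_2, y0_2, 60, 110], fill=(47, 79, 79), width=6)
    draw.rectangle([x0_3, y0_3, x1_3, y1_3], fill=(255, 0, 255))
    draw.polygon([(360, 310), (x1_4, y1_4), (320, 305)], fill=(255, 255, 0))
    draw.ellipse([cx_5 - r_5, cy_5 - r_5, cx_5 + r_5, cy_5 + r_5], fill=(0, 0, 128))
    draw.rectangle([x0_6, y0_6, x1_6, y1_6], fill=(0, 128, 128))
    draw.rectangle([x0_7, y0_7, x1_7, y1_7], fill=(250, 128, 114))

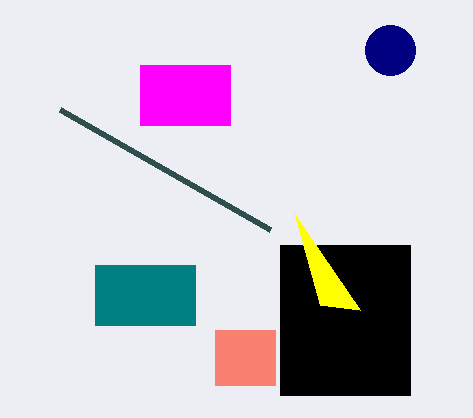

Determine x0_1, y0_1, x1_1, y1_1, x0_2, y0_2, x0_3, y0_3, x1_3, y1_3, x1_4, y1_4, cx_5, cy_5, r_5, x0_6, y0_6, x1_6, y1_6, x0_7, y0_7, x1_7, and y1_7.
x0_1 = 280
y0_1 = 245
x1_1 = 410
y1_1 = 395
x0_2 = 270
y0_2 = 230
x0_3 = 140
y0_3 = 65
x1_3 = 230
y1_3 = 125
x1_4 = 295
y1_4 = 215
cx_5 = 390
cy_5 = 50
r_5 = 25
x0_6 = 95
y0_6 = 265
x1_6 = 195
y1_6 = 325
x0_7 = 215
y0_7 = 330
x1_7 = 275
y1_7 = 385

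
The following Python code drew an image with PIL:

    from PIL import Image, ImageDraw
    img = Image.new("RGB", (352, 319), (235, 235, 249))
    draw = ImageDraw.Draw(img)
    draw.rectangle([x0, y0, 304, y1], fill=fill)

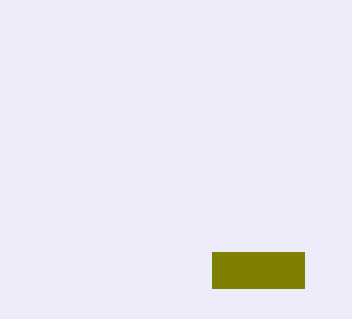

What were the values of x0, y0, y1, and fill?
x0 = 212; y0 = 252; y1 = 288; fill = 'olive'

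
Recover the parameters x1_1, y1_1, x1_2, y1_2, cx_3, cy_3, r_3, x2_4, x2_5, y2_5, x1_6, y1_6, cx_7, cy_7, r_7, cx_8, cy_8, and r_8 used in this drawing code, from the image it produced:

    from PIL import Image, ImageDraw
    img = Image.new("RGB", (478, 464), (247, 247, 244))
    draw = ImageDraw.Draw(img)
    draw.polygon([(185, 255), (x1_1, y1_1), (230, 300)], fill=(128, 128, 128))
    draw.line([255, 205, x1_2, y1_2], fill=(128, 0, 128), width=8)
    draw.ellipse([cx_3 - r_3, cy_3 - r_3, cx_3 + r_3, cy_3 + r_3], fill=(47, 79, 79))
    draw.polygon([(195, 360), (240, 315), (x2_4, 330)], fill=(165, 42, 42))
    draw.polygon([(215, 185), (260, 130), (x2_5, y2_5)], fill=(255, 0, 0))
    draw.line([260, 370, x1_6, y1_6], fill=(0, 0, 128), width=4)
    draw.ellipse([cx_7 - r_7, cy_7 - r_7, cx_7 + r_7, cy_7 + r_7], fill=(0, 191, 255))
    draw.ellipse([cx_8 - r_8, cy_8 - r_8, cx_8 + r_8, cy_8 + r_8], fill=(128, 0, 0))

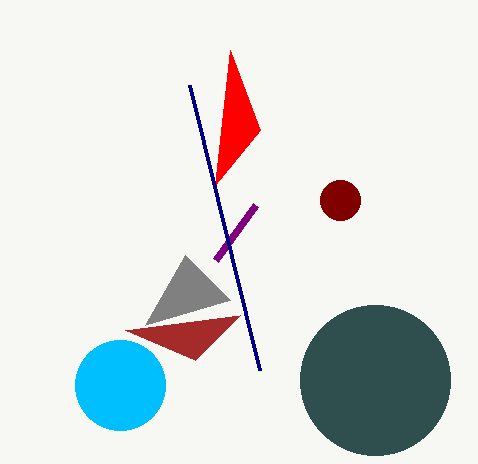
x1_1 = 145; y1_1 = 325; x1_2 = 215; y1_2 = 260; cx_3 = 375; cy_3 = 380; r_3 = 75; x2_4 = 125; x2_5 = 230; y2_5 = 50; x1_6 = 190; y1_6 = 85; cx_7 = 120; cy_7 = 385; r_7 = 45; cx_8 = 340; cy_8 = 200; r_8 = 20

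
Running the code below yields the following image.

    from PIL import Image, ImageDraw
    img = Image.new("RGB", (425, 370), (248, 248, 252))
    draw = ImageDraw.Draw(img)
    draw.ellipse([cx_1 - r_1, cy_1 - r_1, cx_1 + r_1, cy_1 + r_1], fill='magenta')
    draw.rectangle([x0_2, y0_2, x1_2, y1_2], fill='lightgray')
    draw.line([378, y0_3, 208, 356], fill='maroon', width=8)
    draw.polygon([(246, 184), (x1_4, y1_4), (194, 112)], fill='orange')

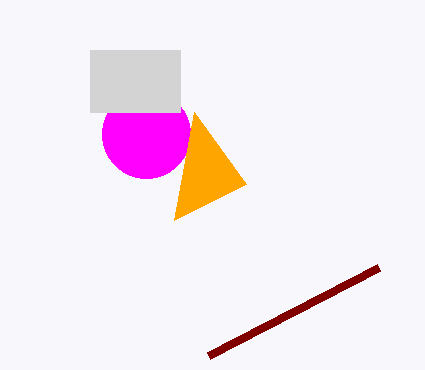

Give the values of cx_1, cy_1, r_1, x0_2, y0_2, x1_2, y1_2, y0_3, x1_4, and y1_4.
cx_1 = 146; cy_1 = 134; r_1 = 44; x0_2 = 90; y0_2 = 50; x1_2 = 180; y1_2 = 112; y0_3 = 268; x1_4 = 174; y1_4 = 220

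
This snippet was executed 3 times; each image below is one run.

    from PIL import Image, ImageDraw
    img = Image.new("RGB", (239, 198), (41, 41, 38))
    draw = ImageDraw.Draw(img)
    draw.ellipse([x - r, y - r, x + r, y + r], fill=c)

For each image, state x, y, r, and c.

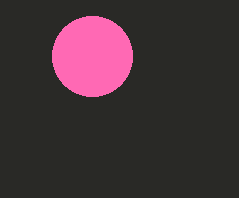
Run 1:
x = 92, y = 56, r = 40, c = 'hotpink'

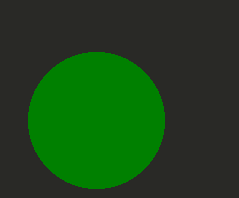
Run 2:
x = 96, y = 120, r = 68, c = 'green'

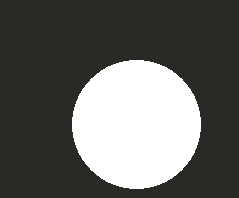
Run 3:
x = 136; y = 124; r = 64; c = 'white'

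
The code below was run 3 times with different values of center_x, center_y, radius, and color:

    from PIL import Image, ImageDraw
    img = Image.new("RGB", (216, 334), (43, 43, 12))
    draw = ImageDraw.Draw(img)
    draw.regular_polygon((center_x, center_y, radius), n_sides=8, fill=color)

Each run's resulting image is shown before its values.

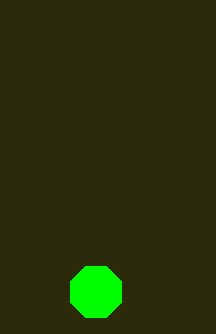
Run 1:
center_x = 96
center_y = 292
radius = 28
color = 'lime'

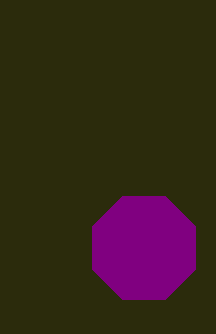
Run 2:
center_x = 144
center_y = 248
radius = 56
color = 'purple'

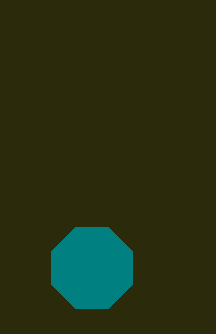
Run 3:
center_x = 92, center_y = 268, radius = 44, color = 'teal'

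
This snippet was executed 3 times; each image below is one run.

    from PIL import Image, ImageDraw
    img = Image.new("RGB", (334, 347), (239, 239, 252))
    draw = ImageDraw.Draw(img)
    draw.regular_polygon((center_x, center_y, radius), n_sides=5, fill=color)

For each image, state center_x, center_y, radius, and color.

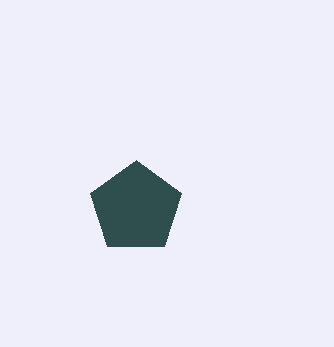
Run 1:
center_x = 136; center_y = 208; radius = 48; color = 'darkslategray'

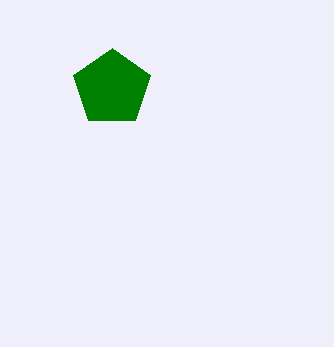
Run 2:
center_x = 112; center_y = 88; radius = 40; color = 'green'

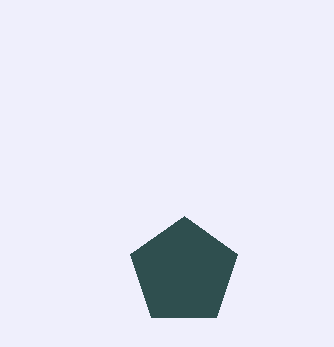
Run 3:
center_x = 184; center_y = 272; radius = 56; color = 'darkslategray'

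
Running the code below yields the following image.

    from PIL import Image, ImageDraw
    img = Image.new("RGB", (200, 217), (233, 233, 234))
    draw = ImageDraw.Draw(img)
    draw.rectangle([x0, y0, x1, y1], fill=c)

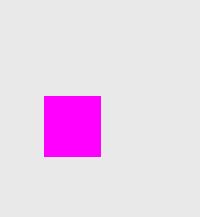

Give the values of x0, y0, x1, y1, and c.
x0 = 44
y0 = 96
x1 = 100
y1 = 156
c = 'magenta'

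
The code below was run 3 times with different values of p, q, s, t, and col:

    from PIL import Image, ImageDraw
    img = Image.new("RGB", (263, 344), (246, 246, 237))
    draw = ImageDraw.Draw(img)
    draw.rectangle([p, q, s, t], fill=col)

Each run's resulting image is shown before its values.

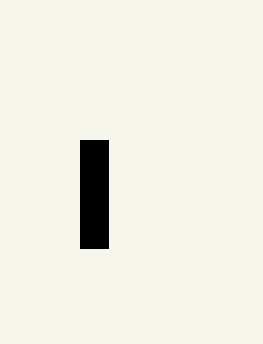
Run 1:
p = 80
q = 140
s = 108
t = 248
col = 'black'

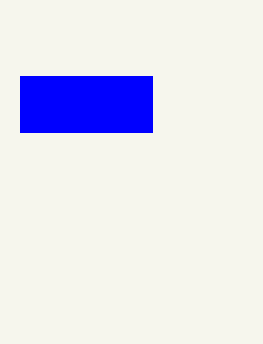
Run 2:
p = 20; q = 76; s = 152; t = 132; col = 'blue'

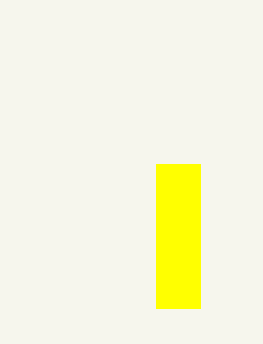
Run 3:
p = 156, q = 164, s = 200, t = 308, col = 'yellow'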